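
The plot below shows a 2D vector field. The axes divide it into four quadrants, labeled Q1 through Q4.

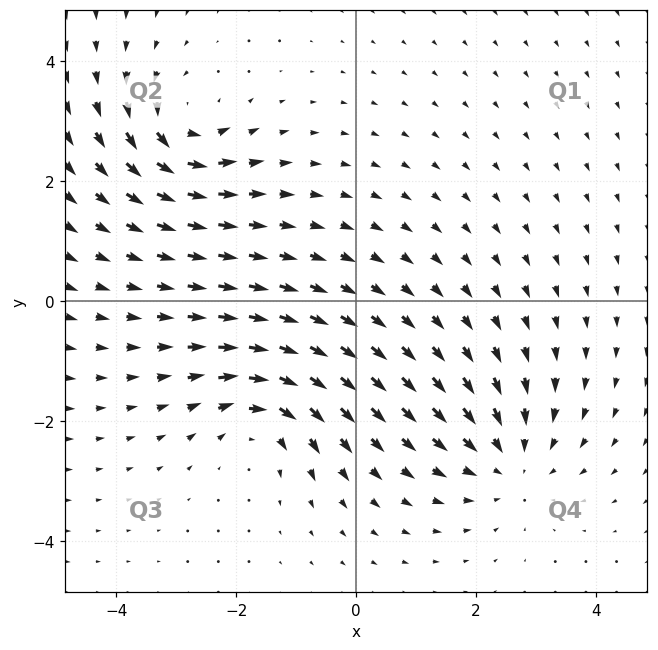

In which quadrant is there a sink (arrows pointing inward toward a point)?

Q4

The sink sits at approximately (2.5, -2.7), which lies in quadrant Q4. The divergence there is about -4, negative as expected for a sink.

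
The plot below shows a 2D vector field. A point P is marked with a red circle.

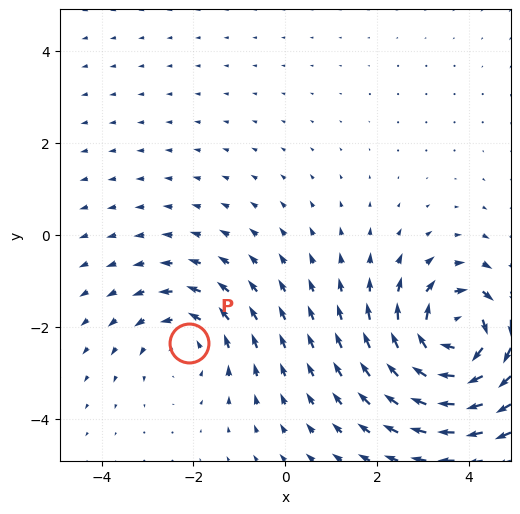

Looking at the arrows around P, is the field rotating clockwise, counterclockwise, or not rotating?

Near P at (-2.1, -2.4) the arrows circulate counterclockwise. The curl (z-component) there is about +2; positive curl means counterclockwise rotation.

counterclockwise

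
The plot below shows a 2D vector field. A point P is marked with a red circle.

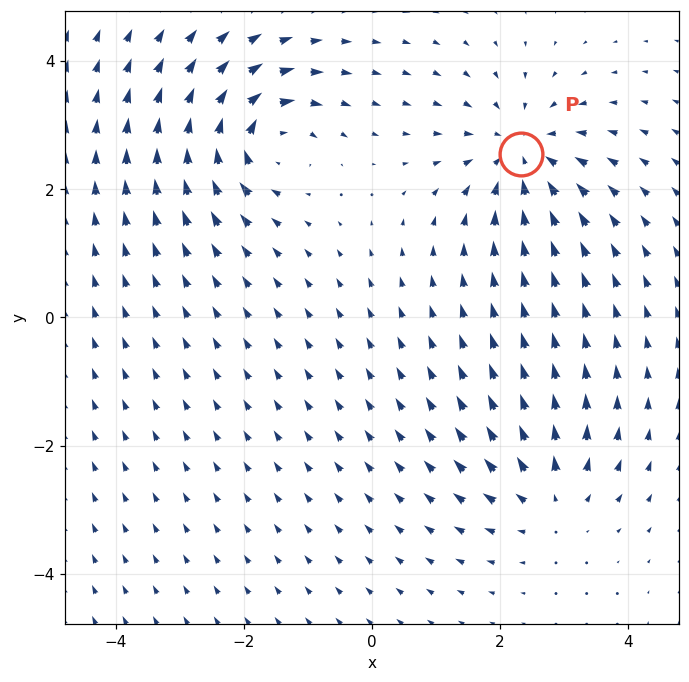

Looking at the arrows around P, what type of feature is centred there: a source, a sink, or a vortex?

sink

At P (2.3, 2.6) the arrows converge inward. Divergence about -5, curl ≈0 — negative divergence with near-zero curl is a sink.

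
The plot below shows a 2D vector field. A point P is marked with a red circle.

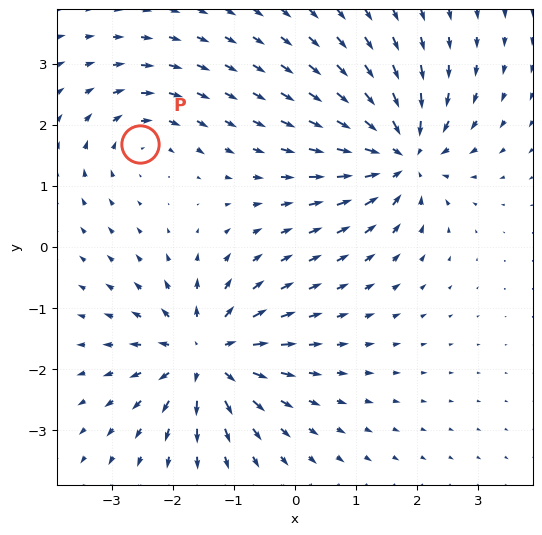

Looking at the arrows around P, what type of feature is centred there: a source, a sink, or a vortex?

vortex

At P (-2.5, 1.7) the arrows circulate clockwise. Divergence ≈0, curl about -3 — near-zero divergence with nonzero curl is a vortex.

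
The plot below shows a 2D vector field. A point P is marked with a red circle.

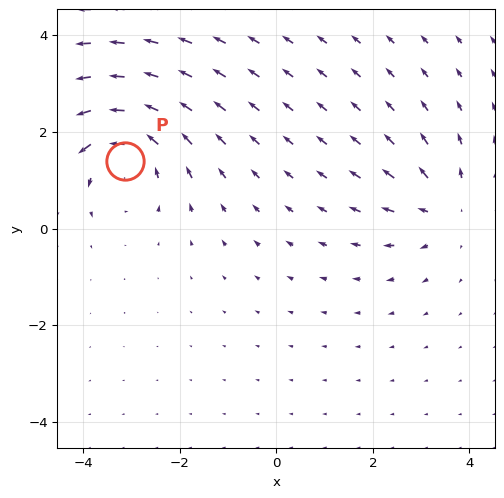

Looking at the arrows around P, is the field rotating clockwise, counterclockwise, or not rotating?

counterclockwise

Near P at (-3.1, 1.4) the arrows circulate counterclockwise. The curl (z-component) there is about +5; positive curl means counterclockwise rotation.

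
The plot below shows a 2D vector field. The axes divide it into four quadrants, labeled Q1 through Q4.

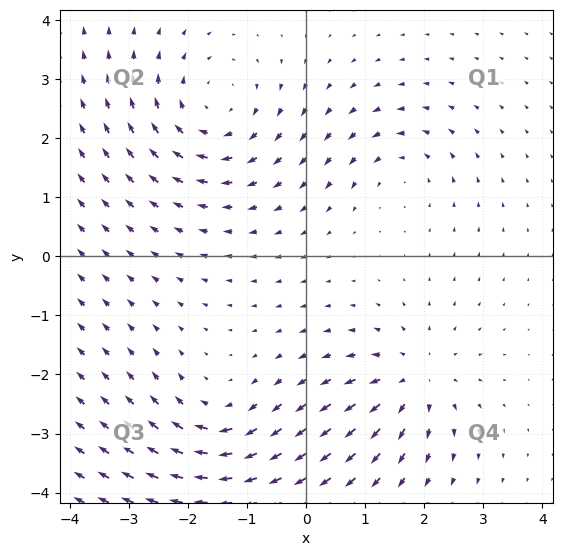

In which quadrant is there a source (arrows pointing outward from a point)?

The source sits at approximately (1.8, -2.1), which lies in quadrant Q4. The divergence there is about +5, positive as expected for a source.

Q4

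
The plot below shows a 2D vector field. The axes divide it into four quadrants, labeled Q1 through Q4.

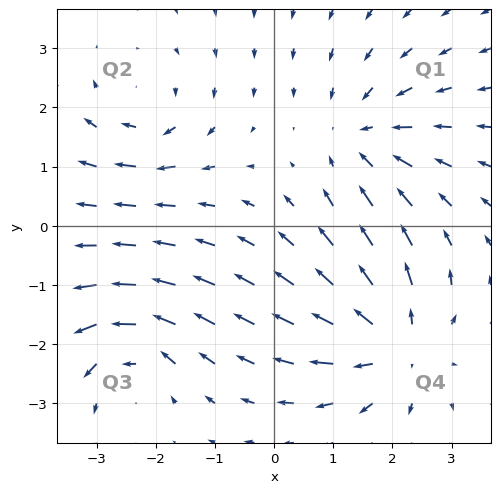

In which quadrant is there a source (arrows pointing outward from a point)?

The source sits at approximately (2.0, -2.0), which lies in quadrant Q4. The divergence there is about +5, positive as expected for a source.

Q4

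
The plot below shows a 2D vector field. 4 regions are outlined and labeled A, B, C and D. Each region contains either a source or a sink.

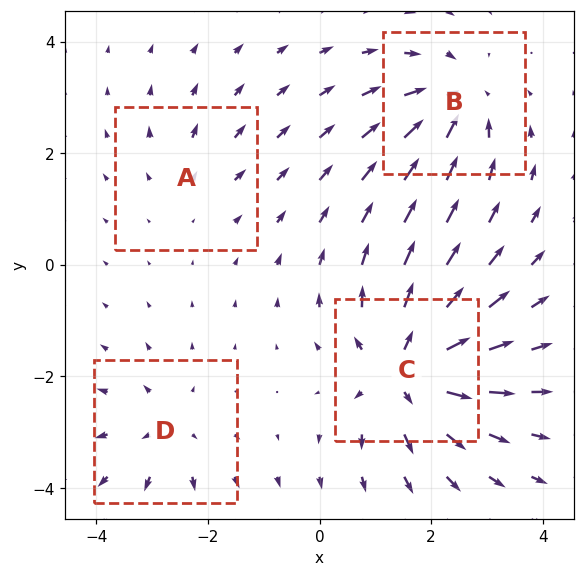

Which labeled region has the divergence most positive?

C

Divergence at each region's feature centre — A: about +2, B: about -5, C: about +7, D: about +4. Region C is most positive.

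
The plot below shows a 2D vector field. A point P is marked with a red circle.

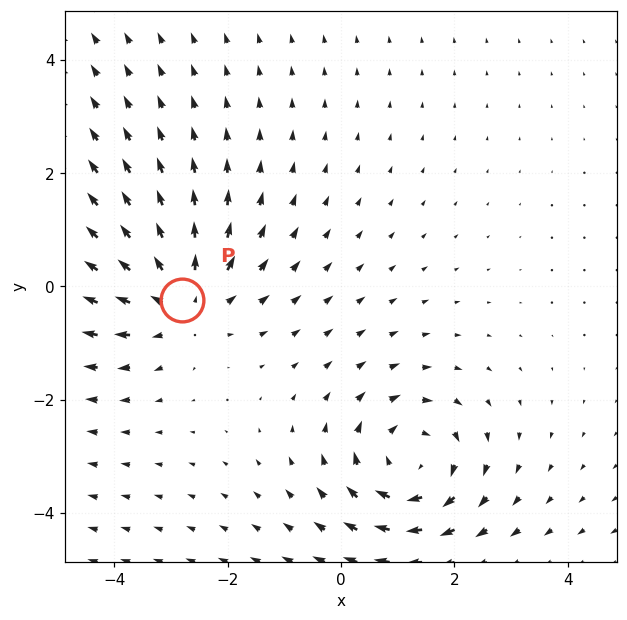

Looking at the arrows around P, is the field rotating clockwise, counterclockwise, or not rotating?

Near P at (-2.8, -0.2) the arrows show no circulation. The curl there is ≈0.

not rotating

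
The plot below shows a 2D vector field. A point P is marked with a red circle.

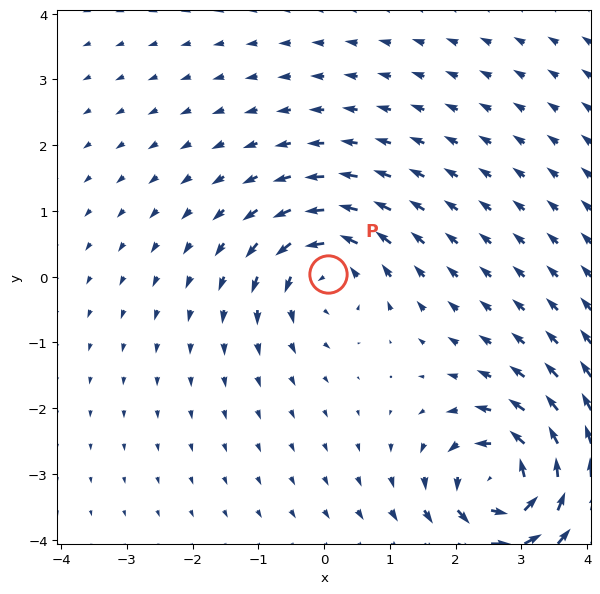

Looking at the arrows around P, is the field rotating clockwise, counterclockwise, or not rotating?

counterclockwise

Near P at (0.1, 0.0) the arrows circulate counterclockwise. The curl (z-component) there is about +5; positive curl means counterclockwise rotation.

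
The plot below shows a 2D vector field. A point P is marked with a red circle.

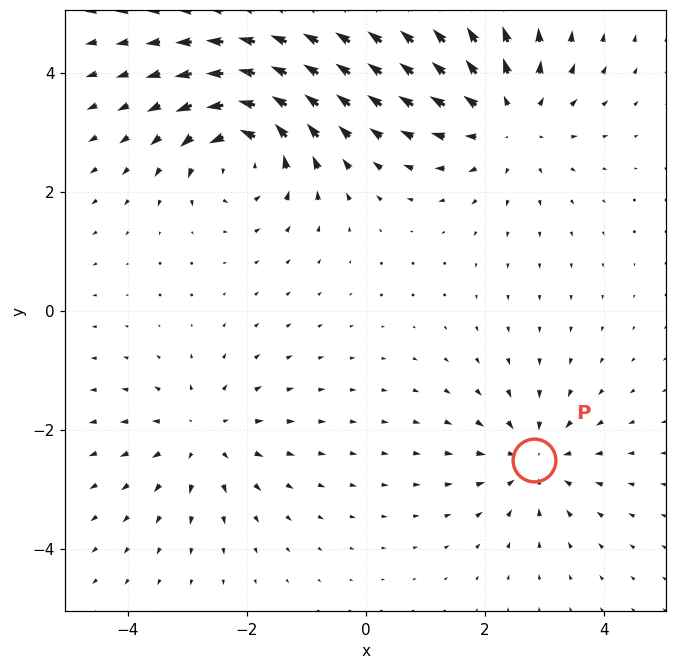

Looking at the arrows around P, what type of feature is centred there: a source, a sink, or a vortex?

At P (2.8, -2.5) the arrows converge inward. Divergence about -4, curl ≈0 — negative divergence with near-zero curl is a sink.

sink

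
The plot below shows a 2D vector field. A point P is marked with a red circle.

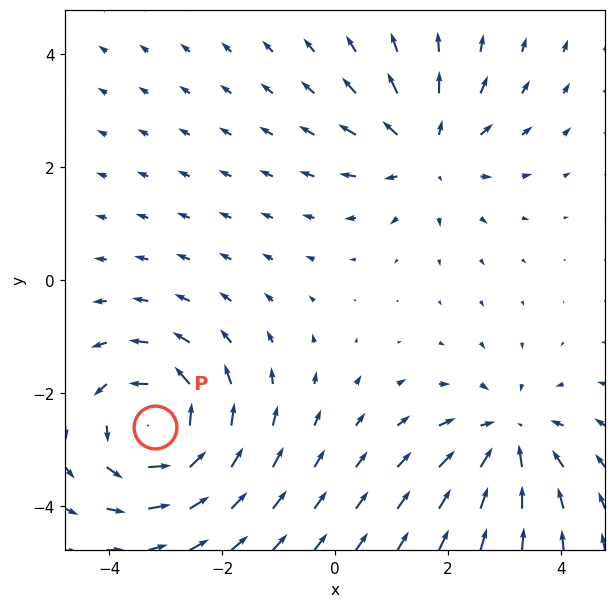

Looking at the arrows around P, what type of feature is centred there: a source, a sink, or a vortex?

vortex

At P (-3.2, -2.6) the arrows circulate counterclockwise. Divergence ≈0, curl about +4 — near-zero divergence with nonzero curl is a vortex.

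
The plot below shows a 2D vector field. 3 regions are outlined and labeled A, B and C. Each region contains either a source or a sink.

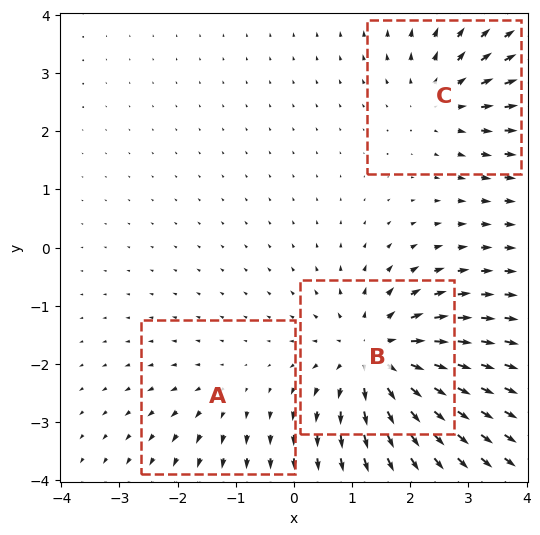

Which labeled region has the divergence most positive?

Divergence at each region's feature centre — A: about +2, B: about +6, C: about +3. Region B is most positive.

B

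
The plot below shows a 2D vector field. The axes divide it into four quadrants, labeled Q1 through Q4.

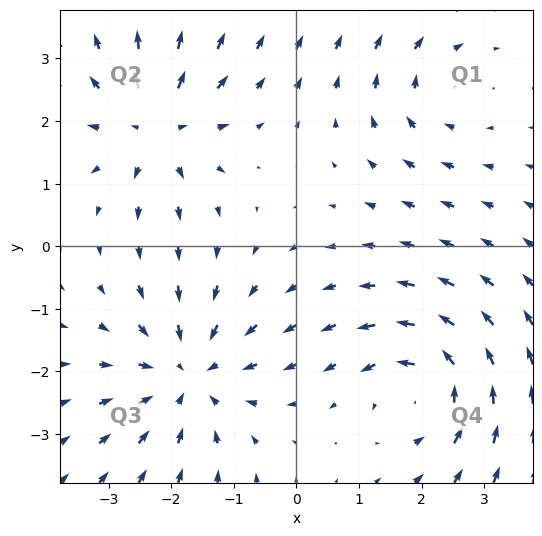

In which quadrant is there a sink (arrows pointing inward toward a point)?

Q3

The sink sits at approximately (-1.7, -2.1), which lies in quadrant Q3. The divergence there is about -4, negative as expected for a sink.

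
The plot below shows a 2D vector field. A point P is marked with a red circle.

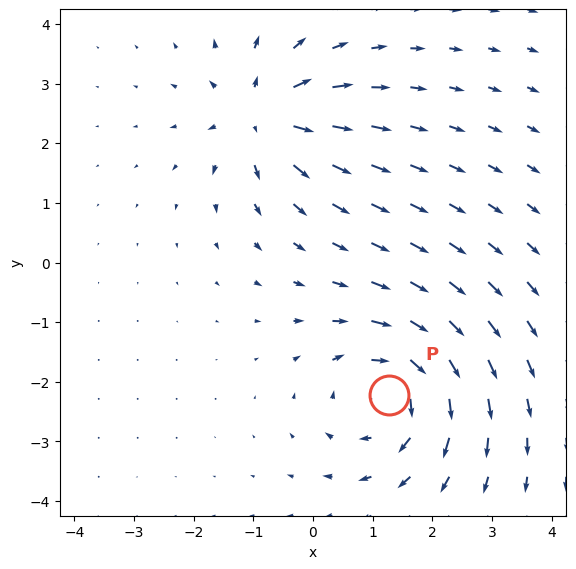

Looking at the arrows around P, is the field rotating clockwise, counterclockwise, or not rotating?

Near P at (1.3, -2.2) the arrows circulate clockwise. The curl (z-component) there is about -5; negative curl means clockwise rotation.

clockwise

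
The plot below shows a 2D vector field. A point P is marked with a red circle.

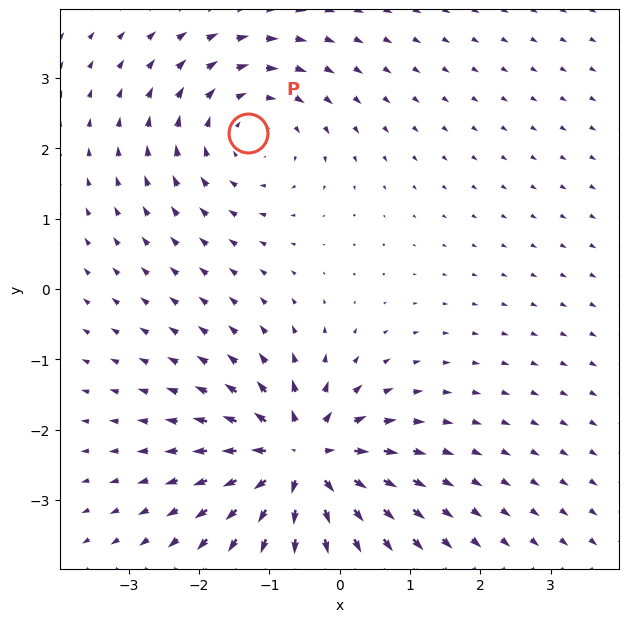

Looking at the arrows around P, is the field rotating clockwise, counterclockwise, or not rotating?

Near P at (-1.3, 2.2) the arrows circulate clockwise. The curl (z-component) there is about -2; negative curl means clockwise rotation.

clockwise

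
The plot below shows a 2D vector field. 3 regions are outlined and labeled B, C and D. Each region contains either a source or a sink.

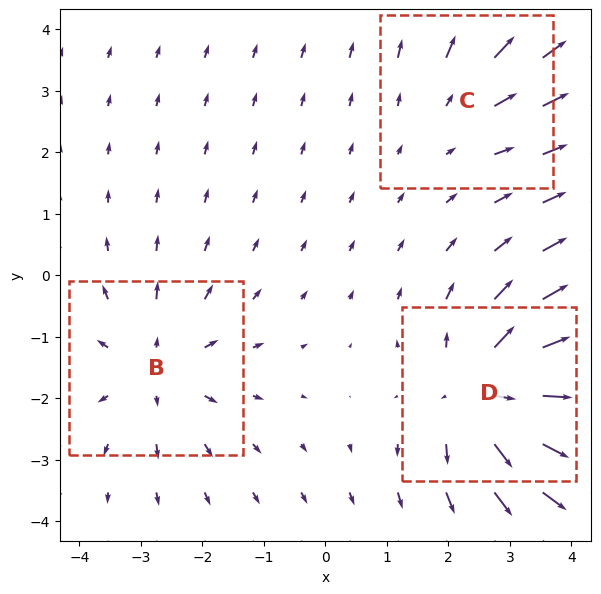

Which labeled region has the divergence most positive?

D

Divergence at each region's feature centre — B: about +3, C: about +2, D: about +5. Region D is most positive.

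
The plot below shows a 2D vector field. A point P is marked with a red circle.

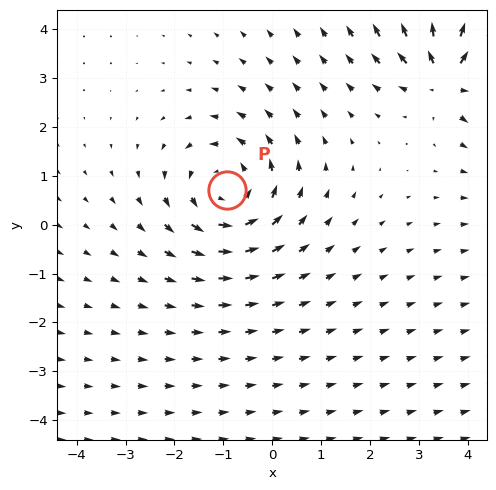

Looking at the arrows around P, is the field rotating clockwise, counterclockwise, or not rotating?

counterclockwise

Near P at (-0.9, 0.7) the arrows circulate counterclockwise. The curl (z-component) there is about +4; positive curl means counterclockwise rotation.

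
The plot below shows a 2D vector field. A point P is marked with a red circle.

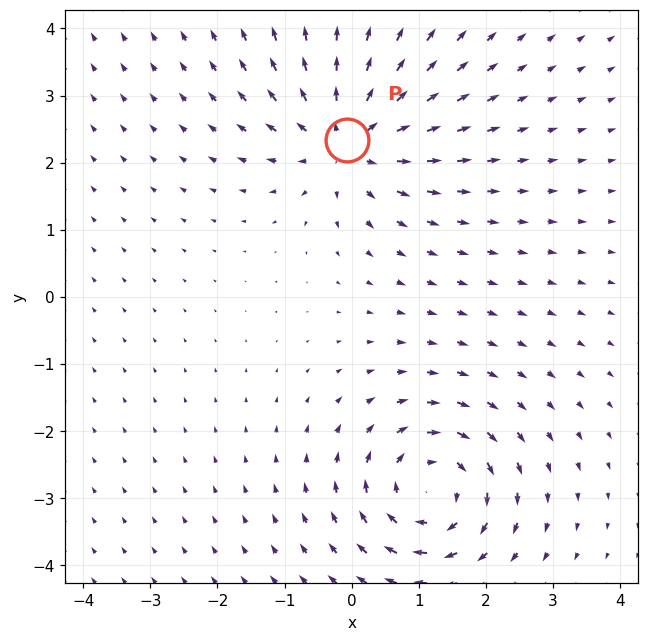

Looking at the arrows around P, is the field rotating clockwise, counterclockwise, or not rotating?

Near P at (-0.1, 2.3) the arrows show no circulation. The curl there is ≈0.

not rotating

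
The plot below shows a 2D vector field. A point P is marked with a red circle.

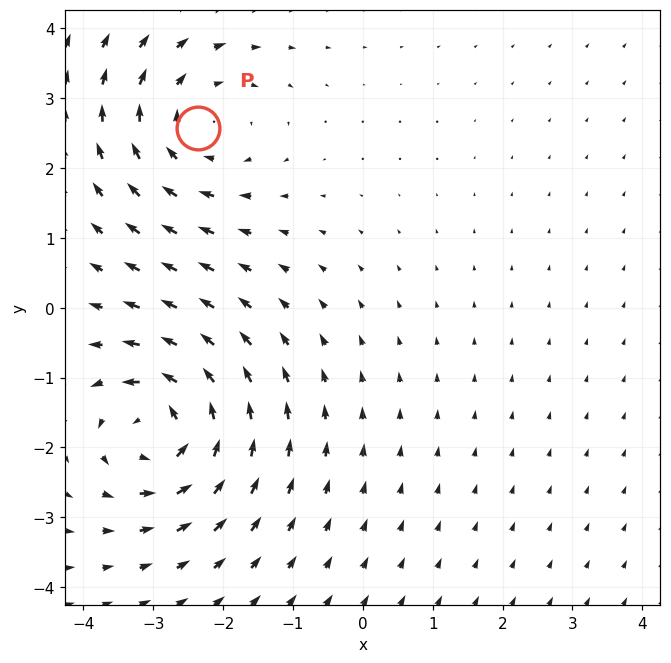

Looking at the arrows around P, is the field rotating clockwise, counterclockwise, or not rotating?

clockwise

Near P at (-2.4, 2.6) the arrows circulate clockwise. The curl (z-component) there is about -3; negative curl means clockwise rotation.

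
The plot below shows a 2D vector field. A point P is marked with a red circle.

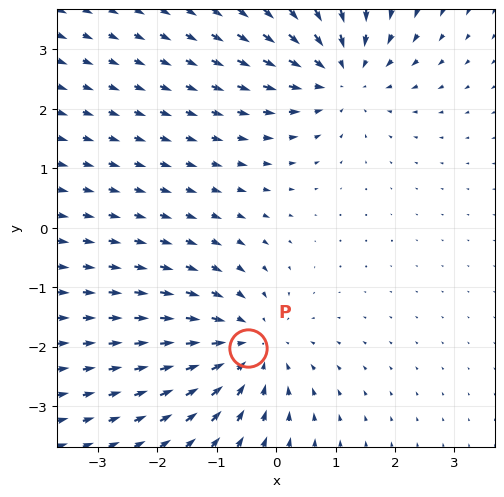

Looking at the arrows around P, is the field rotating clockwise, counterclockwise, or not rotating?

Near P at (-0.5, -2.0) the arrows show no circulation. The curl there is ≈0.

not rotating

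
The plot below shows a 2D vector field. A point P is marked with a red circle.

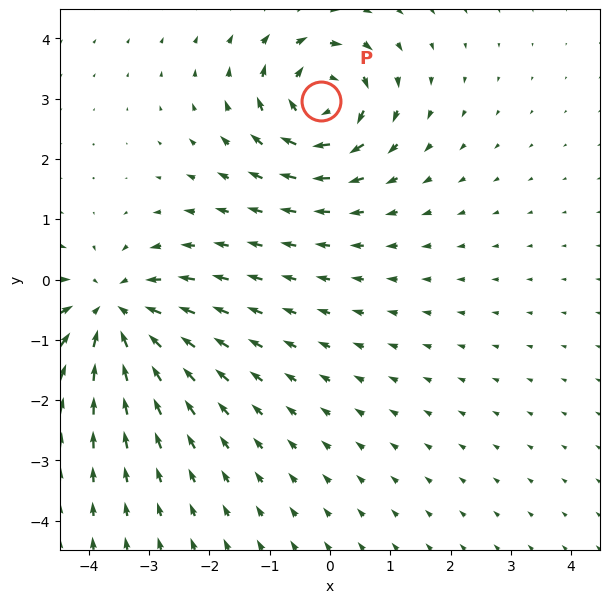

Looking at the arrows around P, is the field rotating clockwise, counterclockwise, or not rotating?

Near P at (-0.1, 3.0) the arrows circulate clockwise. The curl (z-component) there is about -6; negative curl means clockwise rotation.

clockwise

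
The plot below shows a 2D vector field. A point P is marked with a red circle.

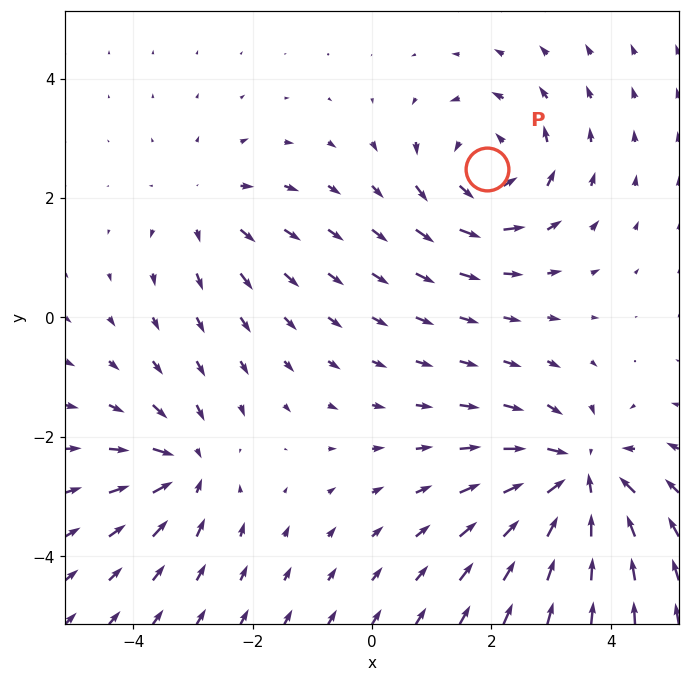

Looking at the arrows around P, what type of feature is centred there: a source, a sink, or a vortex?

vortex

At P (1.9, 2.5) the arrows circulate counterclockwise. Divergence ≈0, curl about +4 — near-zero divergence with nonzero curl is a vortex.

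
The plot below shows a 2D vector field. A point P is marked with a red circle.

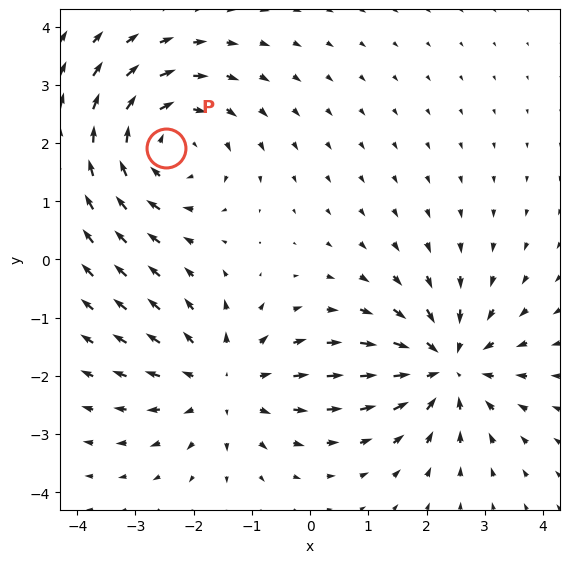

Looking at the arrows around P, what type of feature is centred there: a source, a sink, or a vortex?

At P (-2.5, 1.9) the arrows circulate clockwise. Divergence ≈0, curl about -4 — near-zero divergence with nonzero curl is a vortex.

vortex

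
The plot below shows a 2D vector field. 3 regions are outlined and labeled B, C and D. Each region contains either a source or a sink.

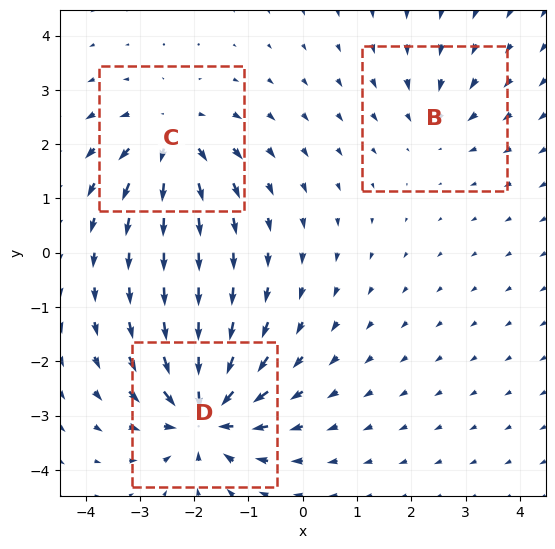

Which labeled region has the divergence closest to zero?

B

Divergence at each region's feature centre — B: about -2, C: about +4, D: about -6. Region B is closest to zero.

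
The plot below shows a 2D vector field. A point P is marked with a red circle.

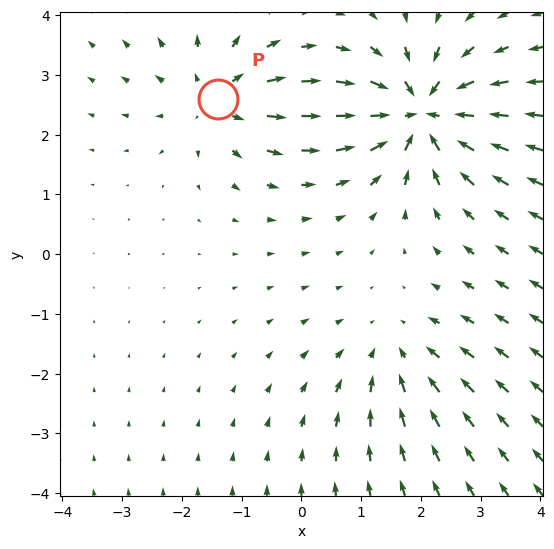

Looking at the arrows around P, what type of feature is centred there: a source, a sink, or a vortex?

At P (-1.4, 2.6) the arrows spread outward. Divergence about +4, curl ≈0 — positive divergence with near-zero curl is a source.

source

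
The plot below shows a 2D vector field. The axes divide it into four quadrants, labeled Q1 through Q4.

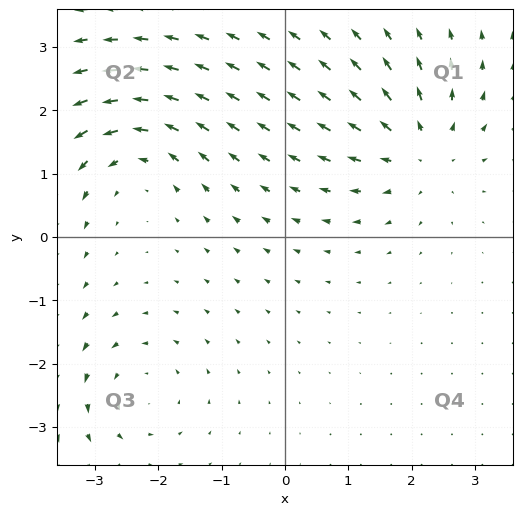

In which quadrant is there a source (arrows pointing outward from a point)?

The source sits at approximately (2.1, 1.4), which lies in quadrant Q1. The divergence there is about +5, positive as expected for a source.

Q1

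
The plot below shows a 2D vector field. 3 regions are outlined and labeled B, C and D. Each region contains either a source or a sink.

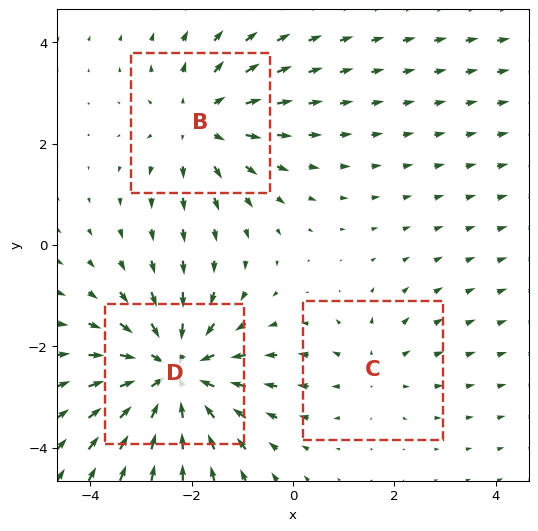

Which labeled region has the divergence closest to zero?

Divergence at each region's feature centre — B: about +3, C: about +2, D: about -4. Region C is closest to zero.

C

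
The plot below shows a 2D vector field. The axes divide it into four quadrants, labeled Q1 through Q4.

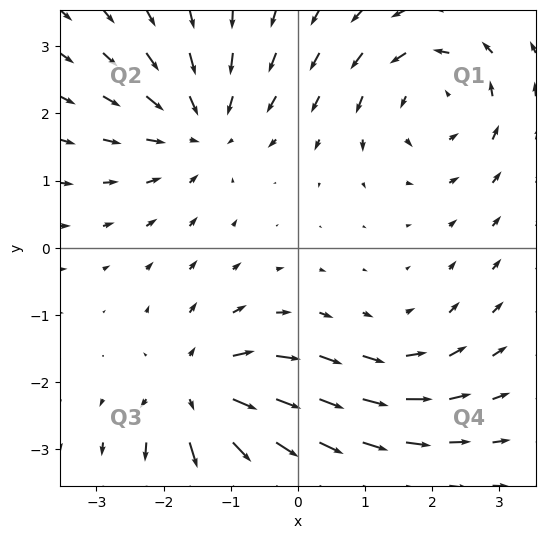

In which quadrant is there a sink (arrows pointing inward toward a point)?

The sink sits at approximately (-1.4, 1.8), which lies in quadrant Q2. The divergence there is about -3, negative as expected for a sink.

Q2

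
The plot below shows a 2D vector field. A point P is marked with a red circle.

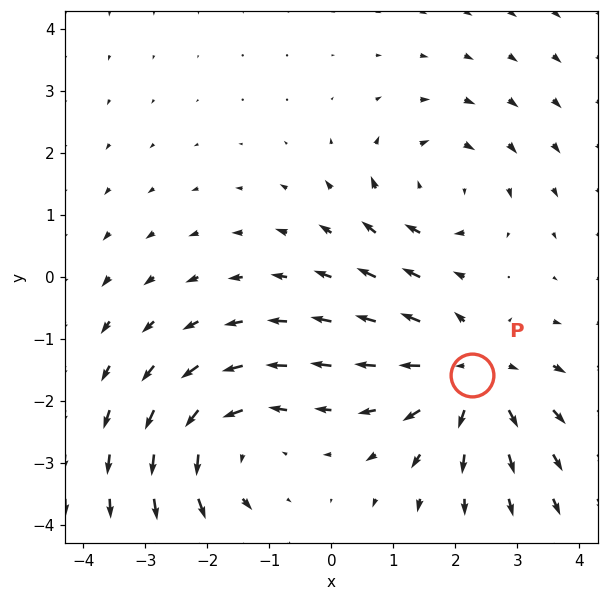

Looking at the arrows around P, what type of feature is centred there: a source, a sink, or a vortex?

At P (2.3, -1.6) the arrows spread outward. Divergence about +4, curl ≈0 — positive divergence with near-zero curl is a source.

source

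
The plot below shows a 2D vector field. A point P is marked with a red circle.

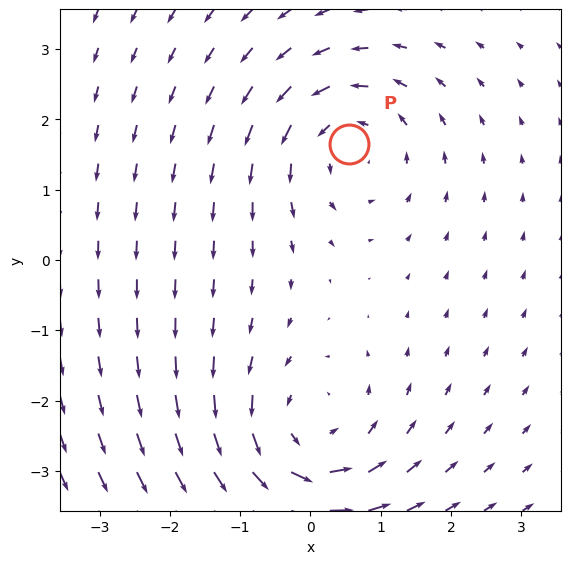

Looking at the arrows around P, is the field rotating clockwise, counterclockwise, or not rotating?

counterclockwise

Near P at (0.5, 1.7) the arrows circulate counterclockwise. The curl (z-component) there is about +4; positive curl means counterclockwise rotation.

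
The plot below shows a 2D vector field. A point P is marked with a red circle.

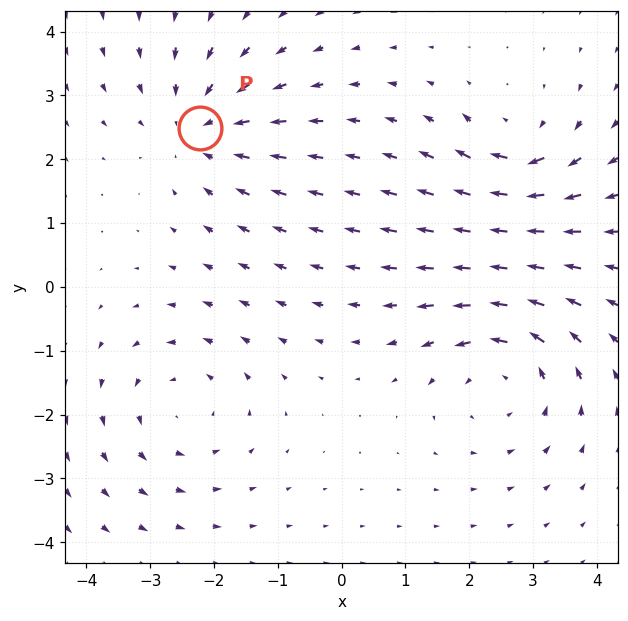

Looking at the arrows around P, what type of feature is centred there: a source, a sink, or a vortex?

At P (-2.2, 2.5) the arrows converge inward. Divergence about -3, curl ≈0 — negative divergence with near-zero curl is a sink.

sink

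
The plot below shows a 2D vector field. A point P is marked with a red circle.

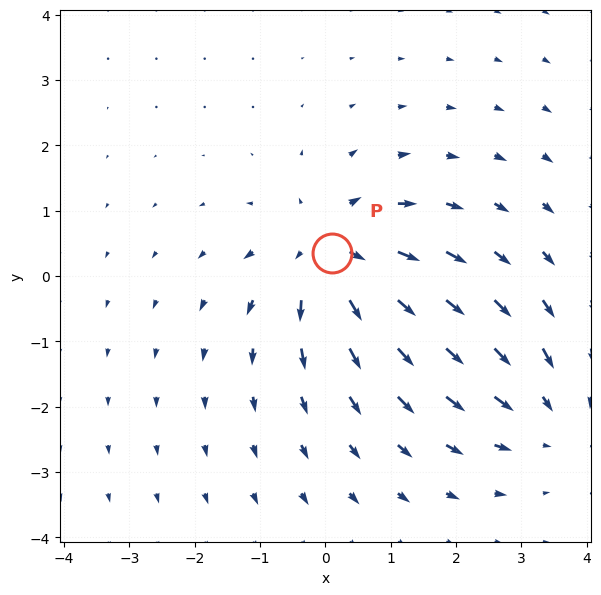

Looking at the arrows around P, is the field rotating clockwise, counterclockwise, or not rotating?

not rotating

Near P at (0.1, 0.3) the arrows show no circulation. The curl there is ≈0.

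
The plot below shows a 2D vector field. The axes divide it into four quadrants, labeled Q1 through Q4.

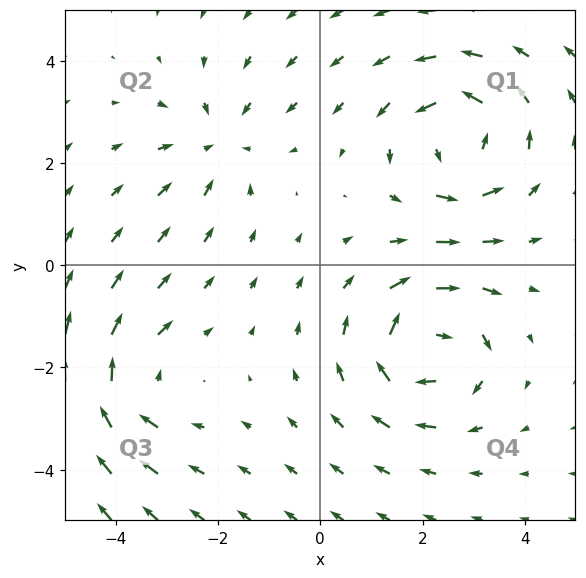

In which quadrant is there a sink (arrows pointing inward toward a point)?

Q2

The sink sits at approximately (-2.0, 2.4), which lies in quadrant Q2. The divergence there is about -3, negative as expected for a sink.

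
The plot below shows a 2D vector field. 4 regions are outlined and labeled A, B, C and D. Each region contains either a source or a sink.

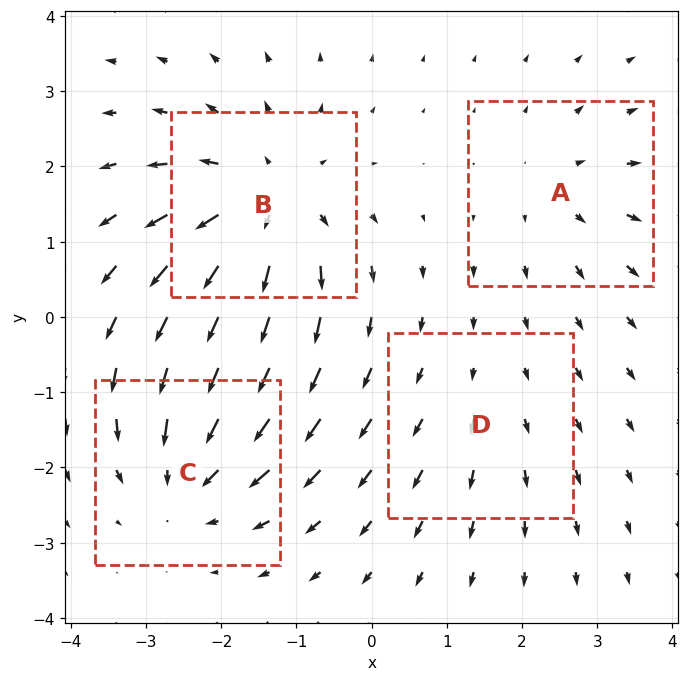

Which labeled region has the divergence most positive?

B

Divergence at each region's feature centre — A: about +3, B: about +6, C: about -5, D: about +2. Region B is most positive.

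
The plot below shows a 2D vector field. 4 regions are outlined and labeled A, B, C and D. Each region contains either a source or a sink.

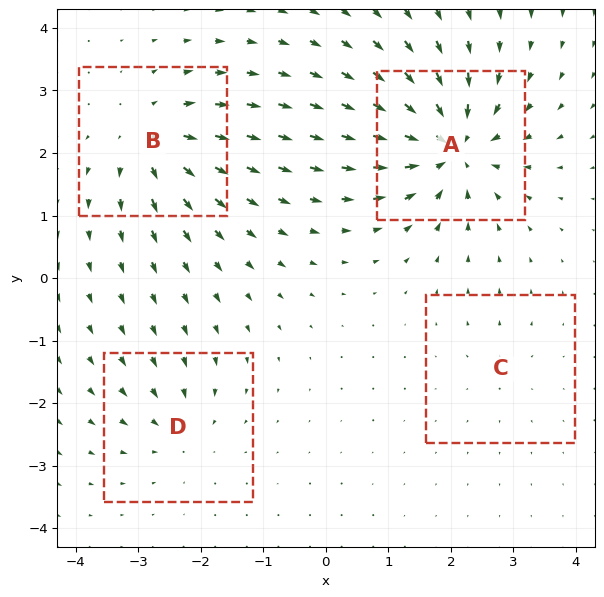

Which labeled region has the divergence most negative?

Divergence at each region's feature centre — A: about -9, B: about +6, C: about +2, D: about -4. Region A is most negative.

A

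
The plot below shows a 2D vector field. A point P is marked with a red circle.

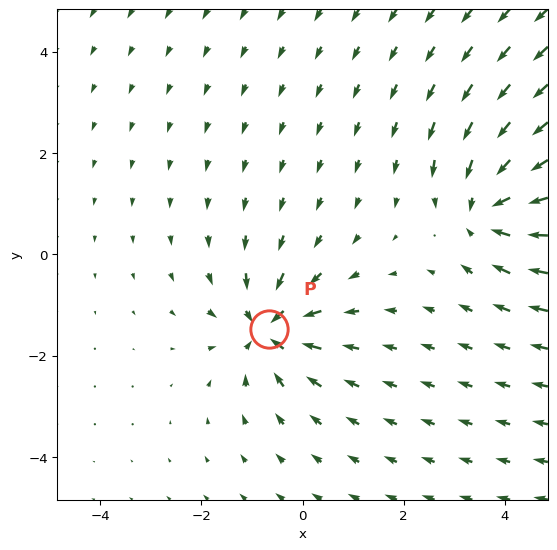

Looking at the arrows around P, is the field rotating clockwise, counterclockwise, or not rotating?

Near P at (-0.7, -1.5) the arrows show no circulation. The curl there is ≈0.

not rotating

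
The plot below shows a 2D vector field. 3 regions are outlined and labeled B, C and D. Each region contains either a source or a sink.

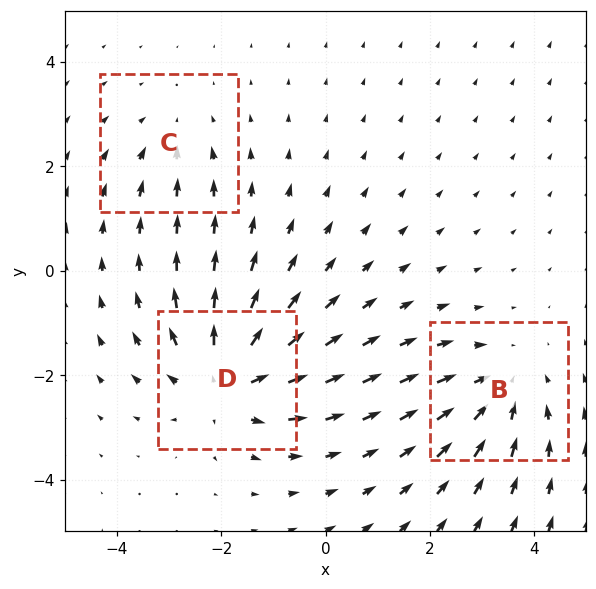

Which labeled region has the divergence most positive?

D

Divergence at each region's feature centre — B: about -3, C: about -2, D: about +4. Region D is most positive.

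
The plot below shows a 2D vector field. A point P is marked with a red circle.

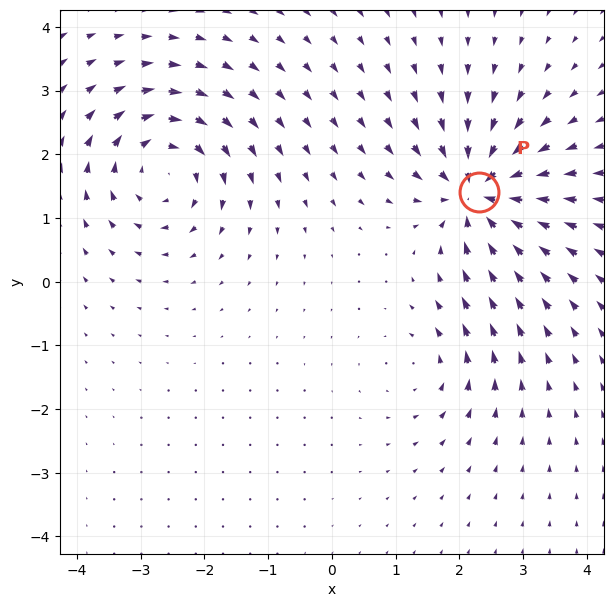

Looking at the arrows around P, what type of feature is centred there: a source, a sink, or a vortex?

At P (2.3, 1.4) the arrows converge inward. Divergence about -7, curl ≈0 — negative divergence with near-zero curl is a sink.

sink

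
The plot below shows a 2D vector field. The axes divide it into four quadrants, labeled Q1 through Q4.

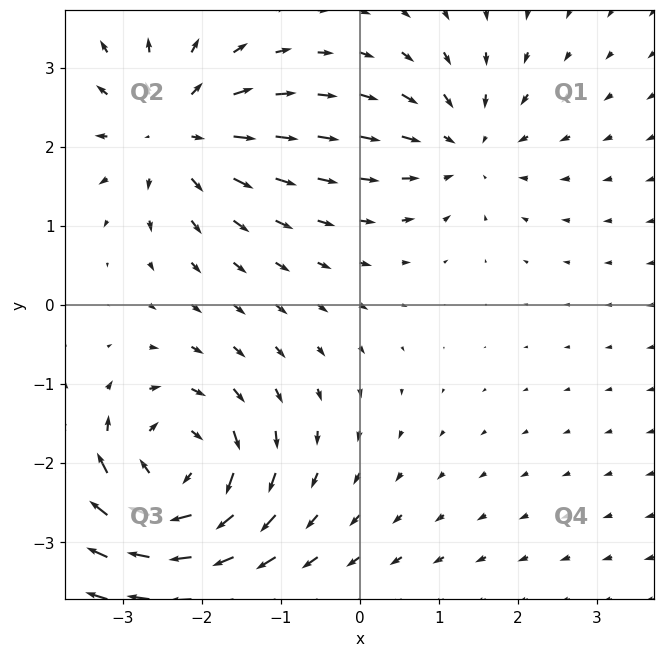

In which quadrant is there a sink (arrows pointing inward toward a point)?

The sink sits at approximately (1.3, 2.0), which lies in quadrant Q1. The divergence there is about -3, negative as expected for a sink.

Q1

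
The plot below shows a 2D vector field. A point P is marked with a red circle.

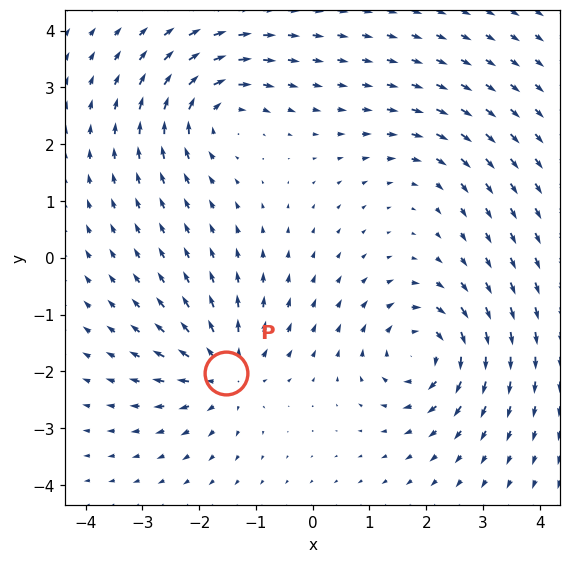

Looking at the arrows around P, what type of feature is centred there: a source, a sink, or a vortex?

source

At P (-1.5, -2.0) the arrows spread outward. Divergence about +5, curl ≈0 — positive divergence with near-zero curl is a source.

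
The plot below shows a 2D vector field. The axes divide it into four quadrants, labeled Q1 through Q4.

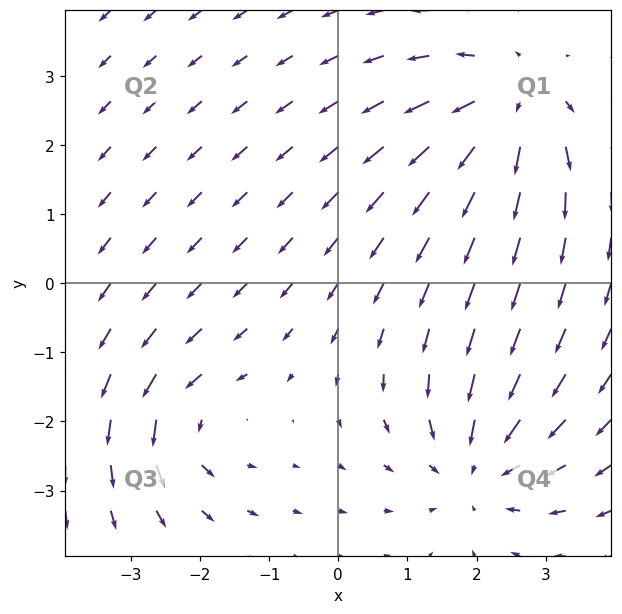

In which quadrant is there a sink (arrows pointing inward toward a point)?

Q4

The sink sits at approximately (2.0, -2.6), which lies in quadrant Q4. The divergence there is about -4, negative as expected for a sink.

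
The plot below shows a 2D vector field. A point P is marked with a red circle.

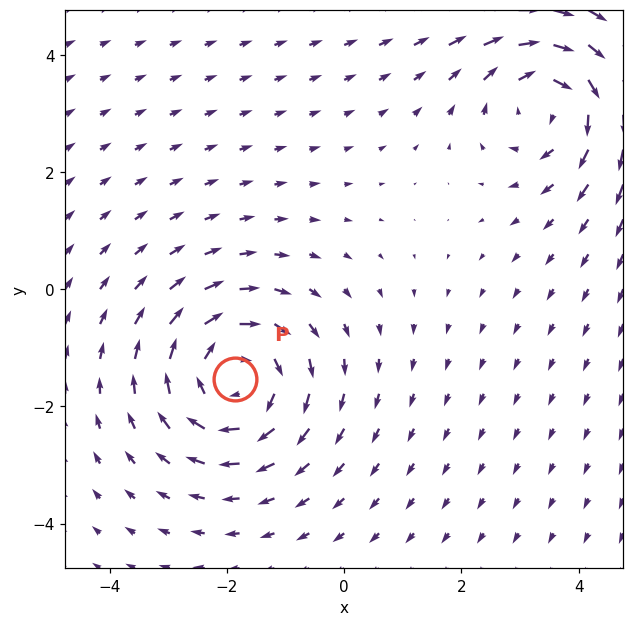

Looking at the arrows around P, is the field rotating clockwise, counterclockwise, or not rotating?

Near P at (-1.9, -1.5) the arrows circulate clockwise. The curl (z-component) there is about -4; negative curl means clockwise rotation.

clockwise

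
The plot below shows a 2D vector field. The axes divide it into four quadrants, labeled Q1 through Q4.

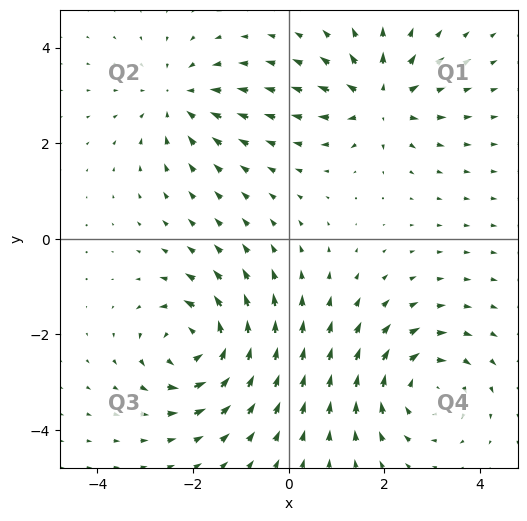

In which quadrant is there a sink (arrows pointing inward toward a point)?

The sink sits at approximately (-2.3, 2.9), which lies in quadrant Q2. The divergence there is about -3, negative as expected for a sink.

Q2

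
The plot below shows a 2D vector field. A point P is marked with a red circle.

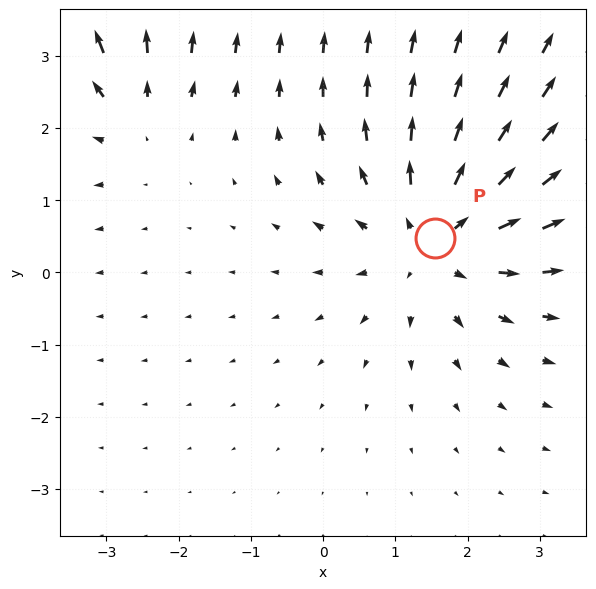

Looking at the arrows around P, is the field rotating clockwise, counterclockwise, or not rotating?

Near P at (1.6, 0.5) the arrows show no circulation. The curl there is ≈0.

not rotating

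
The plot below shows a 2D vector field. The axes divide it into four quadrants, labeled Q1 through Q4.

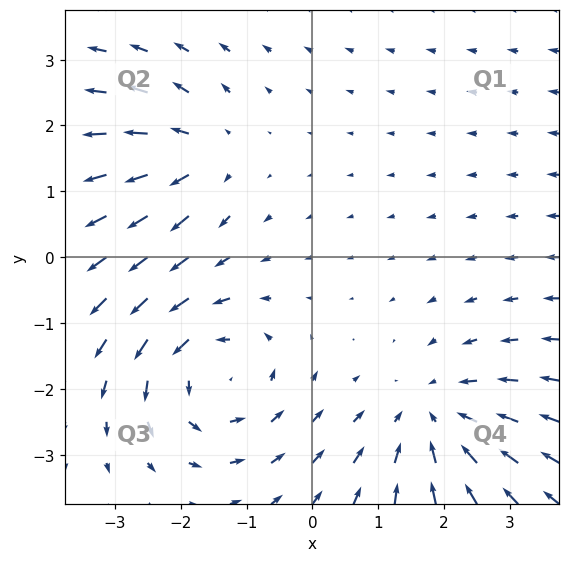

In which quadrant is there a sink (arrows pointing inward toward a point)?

Q4

The sink sits at approximately (1.8, -2.4), which lies in quadrant Q4. The divergence there is about -3, negative as expected for a sink.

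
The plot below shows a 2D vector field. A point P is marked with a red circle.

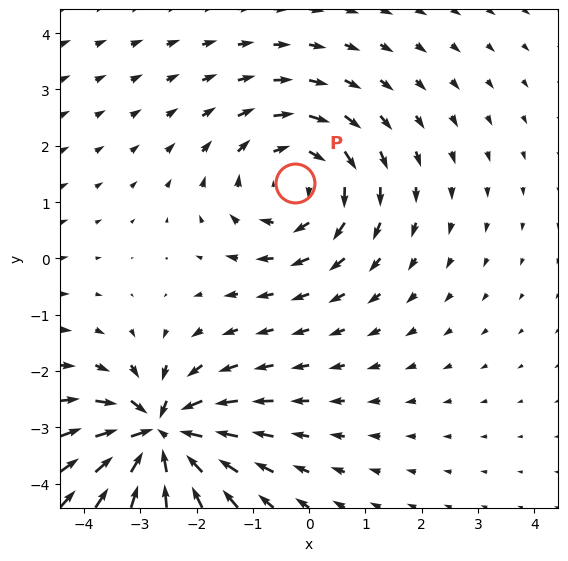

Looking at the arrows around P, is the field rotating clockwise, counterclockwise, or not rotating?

clockwise

Near P at (-0.3, 1.3) the arrows circulate clockwise. The curl (z-component) there is about -3; negative curl means clockwise rotation.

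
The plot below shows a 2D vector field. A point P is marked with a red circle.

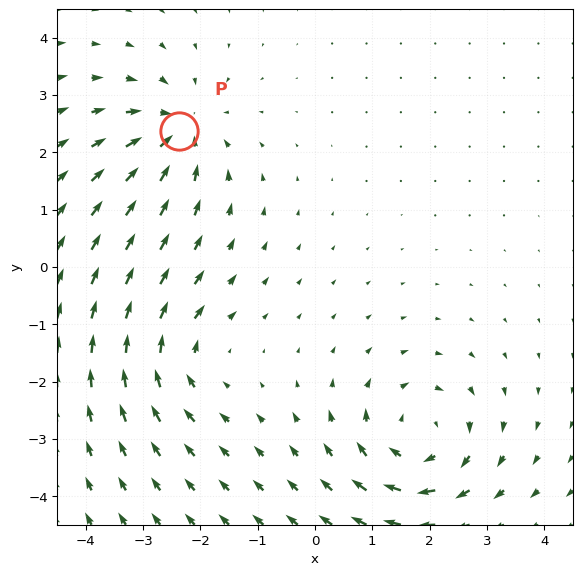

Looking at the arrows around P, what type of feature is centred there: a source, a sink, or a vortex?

sink

At P (-2.4, 2.4) the arrows converge inward. Divergence about -4, curl ≈0 — negative divergence with near-zero curl is a sink.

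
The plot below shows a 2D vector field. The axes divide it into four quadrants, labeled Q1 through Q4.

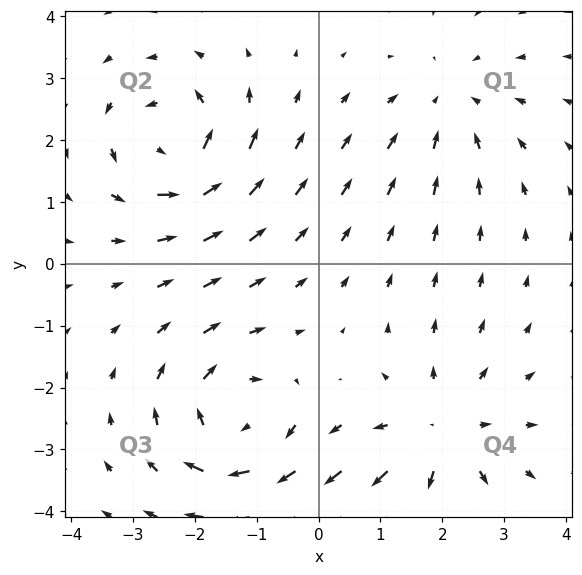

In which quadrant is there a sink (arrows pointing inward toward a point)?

Q1

The sink sits at approximately (2.1, 2.6), which lies in quadrant Q1. The divergence there is about -3, negative as expected for a sink.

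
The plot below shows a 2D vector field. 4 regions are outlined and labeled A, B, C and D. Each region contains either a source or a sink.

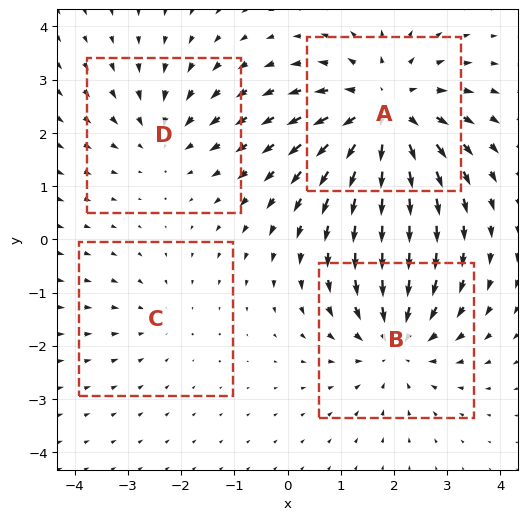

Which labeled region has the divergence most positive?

Divergence at each region's feature centre — A: about +6, B: about -5, C: about -2, D: about -3. Region A is most positive.

A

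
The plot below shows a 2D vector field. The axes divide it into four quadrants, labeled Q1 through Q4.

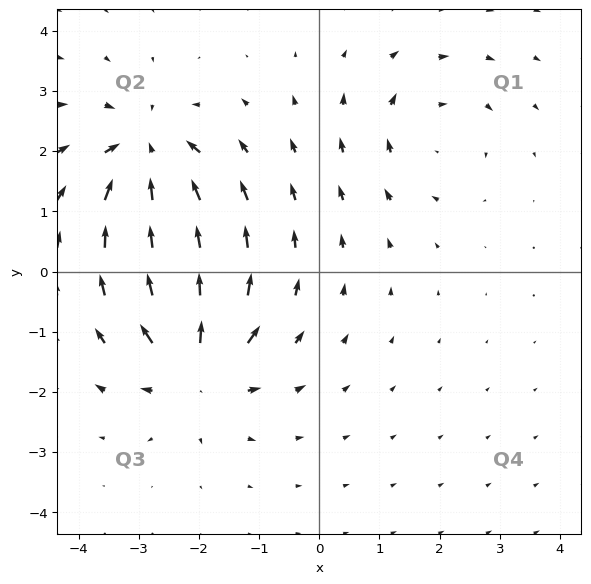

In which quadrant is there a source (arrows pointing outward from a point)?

The source sits at approximately (-2.1, -1.6), which lies in quadrant Q3. The divergence there is about +6, positive as expected for a source.

Q3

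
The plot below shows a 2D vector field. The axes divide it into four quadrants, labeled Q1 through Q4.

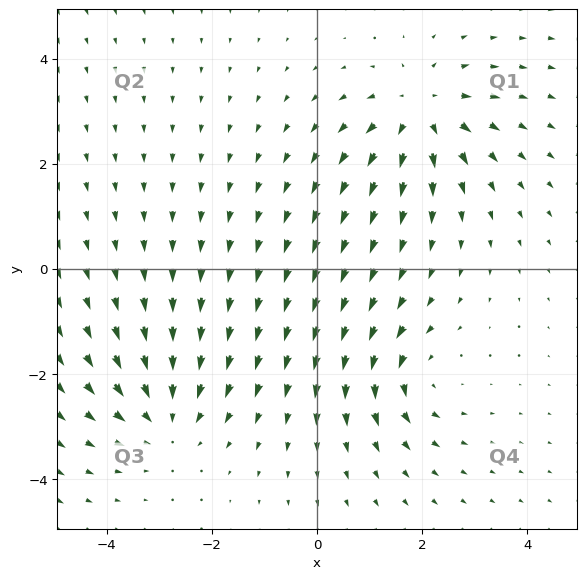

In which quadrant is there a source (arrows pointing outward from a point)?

Q1

The source sits at approximately (2.0, 3.0), which lies in quadrant Q1. The divergence there is about +4, positive as expected for a source.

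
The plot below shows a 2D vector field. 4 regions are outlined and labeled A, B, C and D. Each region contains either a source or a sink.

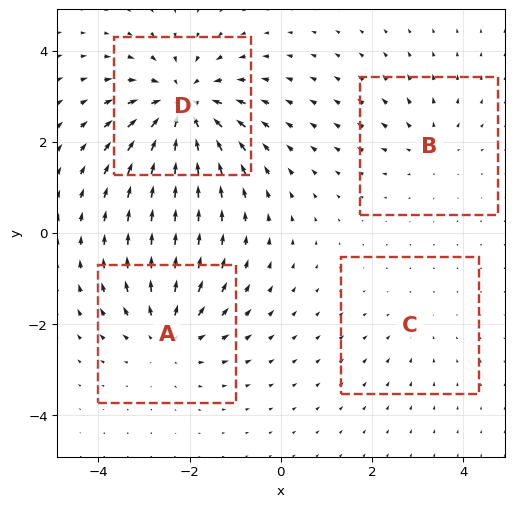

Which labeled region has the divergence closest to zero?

C

Divergence at each region's feature centre — A: about +4, B: about +3, C: about -2, D: about -7. Region C is closest to zero.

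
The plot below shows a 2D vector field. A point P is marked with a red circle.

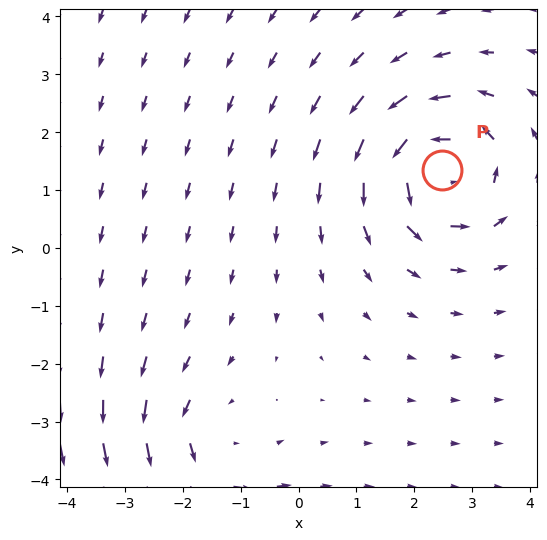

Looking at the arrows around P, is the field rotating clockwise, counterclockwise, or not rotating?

Near P at (2.5, 1.3) the arrows circulate counterclockwise. The curl (z-component) there is about +4; positive curl means counterclockwise rotation.

counterclockwise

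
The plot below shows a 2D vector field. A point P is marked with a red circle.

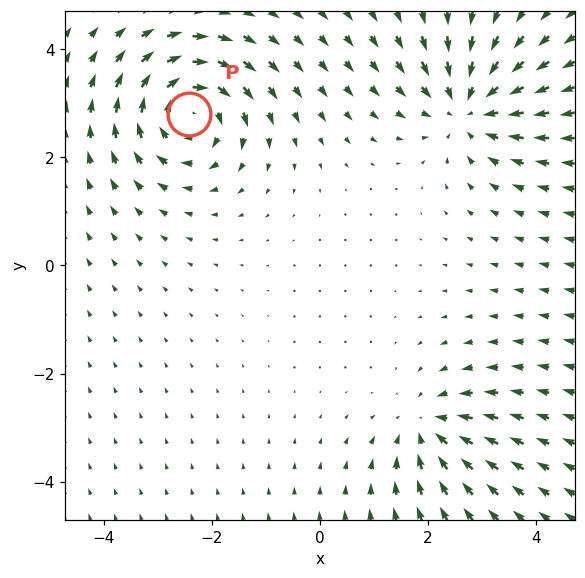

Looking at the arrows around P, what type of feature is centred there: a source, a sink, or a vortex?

At P (-2.4, 2.8) the arrows circulate clockwise. Divergence ≈0, curl about -5 — near-zero divergence with nonzero curl is a vortex.

vortex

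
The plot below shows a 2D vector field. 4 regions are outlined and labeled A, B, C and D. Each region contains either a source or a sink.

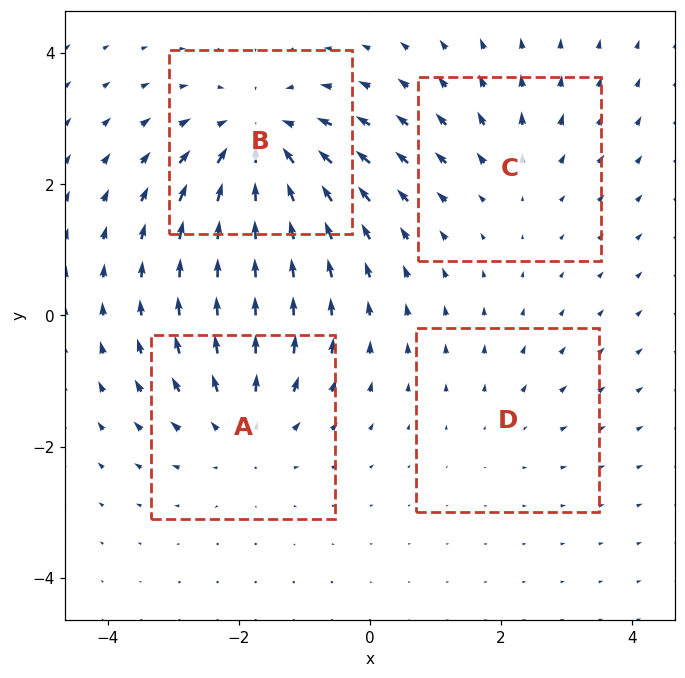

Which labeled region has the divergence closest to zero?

Divergence at each region's feature centre — A: about +4, B: about -6, C: about +3, D: about +2. Region D is closest to zero.

D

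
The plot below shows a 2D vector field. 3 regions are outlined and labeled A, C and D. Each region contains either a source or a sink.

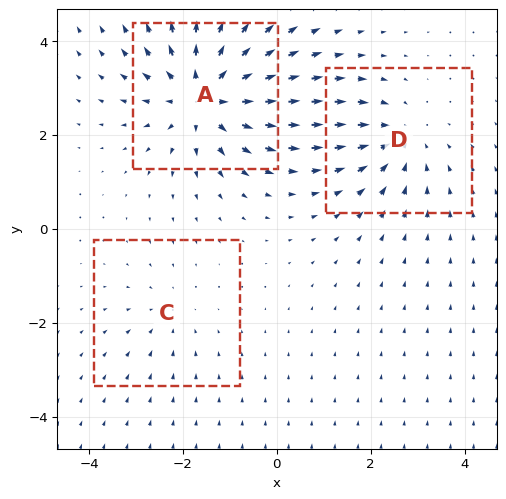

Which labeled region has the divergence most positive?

A

Divergence at each region's feature centre — A: about +5, C: about -2, D: about -3. Region A is most positive.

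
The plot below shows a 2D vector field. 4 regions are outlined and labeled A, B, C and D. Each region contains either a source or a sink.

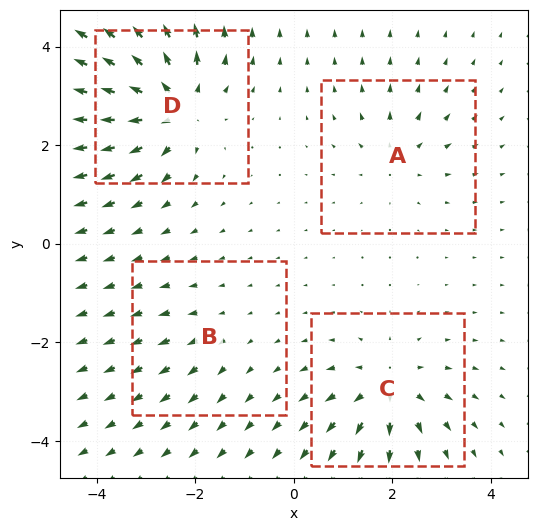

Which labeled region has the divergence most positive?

Divergence at each region's feature centre — A: about +4, B: about +2, C: about +6, D: about +8. Region D is most positive.

D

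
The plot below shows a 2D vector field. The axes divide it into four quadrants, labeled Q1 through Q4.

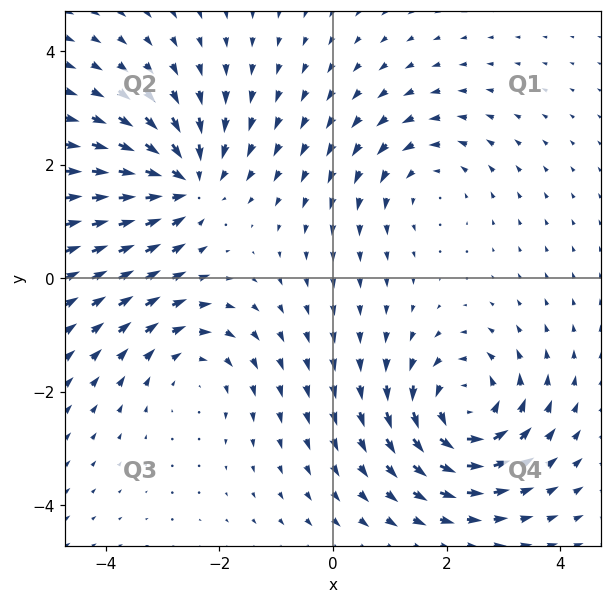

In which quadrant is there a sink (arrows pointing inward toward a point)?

Q2

The sink sits at approximately (-2.6, 1.7), which lies in quadrant Q2. The divergence there is about -5, negative as expected for a sink.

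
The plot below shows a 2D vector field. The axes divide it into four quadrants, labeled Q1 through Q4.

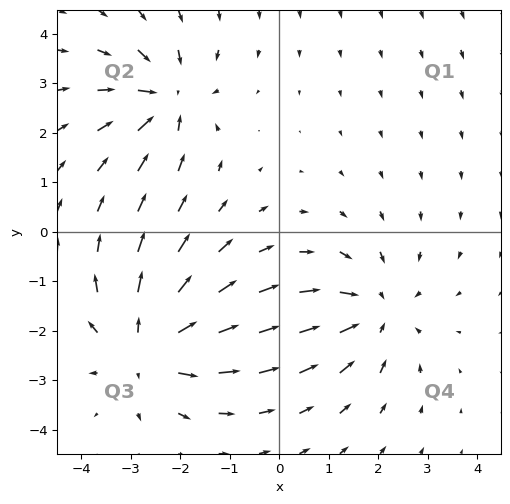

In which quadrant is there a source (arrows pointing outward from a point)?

The source sits at approximately (-2.7, -2.3), which lies in quadrant Q3. The divergence there is about +5, positive as expected for a source.

Q3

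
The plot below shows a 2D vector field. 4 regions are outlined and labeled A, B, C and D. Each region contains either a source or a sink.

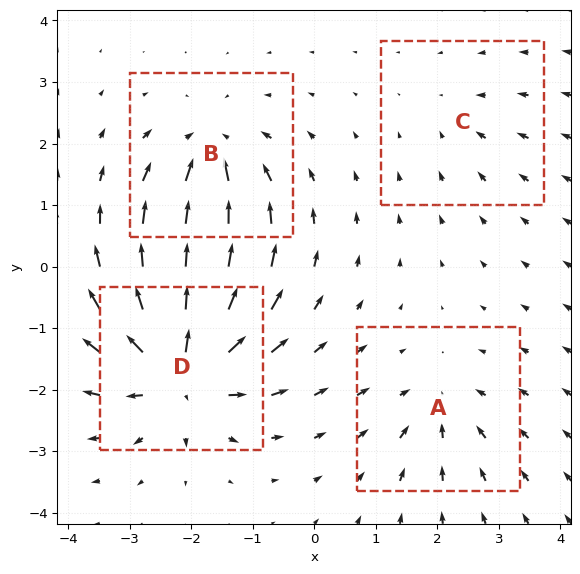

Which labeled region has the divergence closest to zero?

C

Divergence at each region's feature centre — A: about -4, B: about -6, C: about -2, D: about +9. Region C is closest to zero.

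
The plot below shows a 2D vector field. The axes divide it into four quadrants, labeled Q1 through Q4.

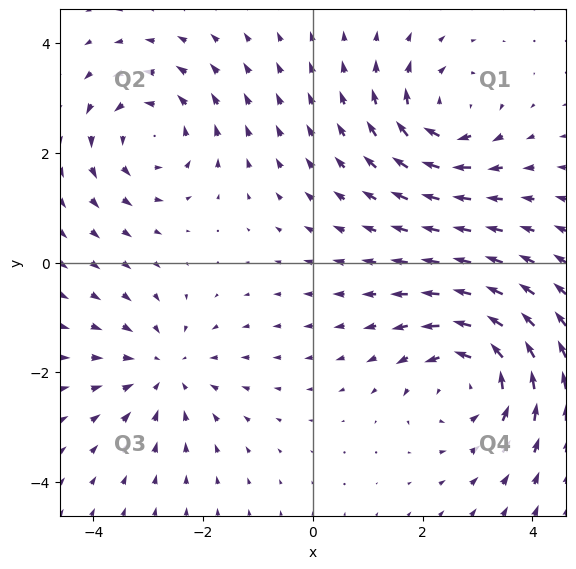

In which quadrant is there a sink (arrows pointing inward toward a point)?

Q3

The sink sits at approximately (-2.7, -2.0), which lies in quadrant Q3. The divergence there is about -3, negative as expected for a sink.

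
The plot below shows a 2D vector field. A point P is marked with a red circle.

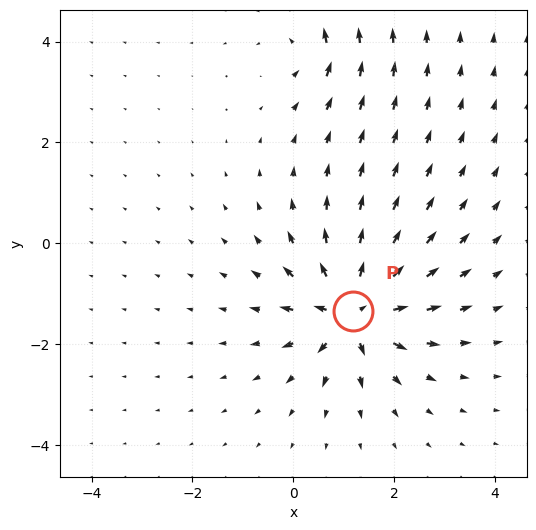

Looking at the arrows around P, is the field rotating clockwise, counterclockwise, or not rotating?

Near P at (1.2, -1.4) the arrows show no circulation. The curl there is ≈0.

not rotating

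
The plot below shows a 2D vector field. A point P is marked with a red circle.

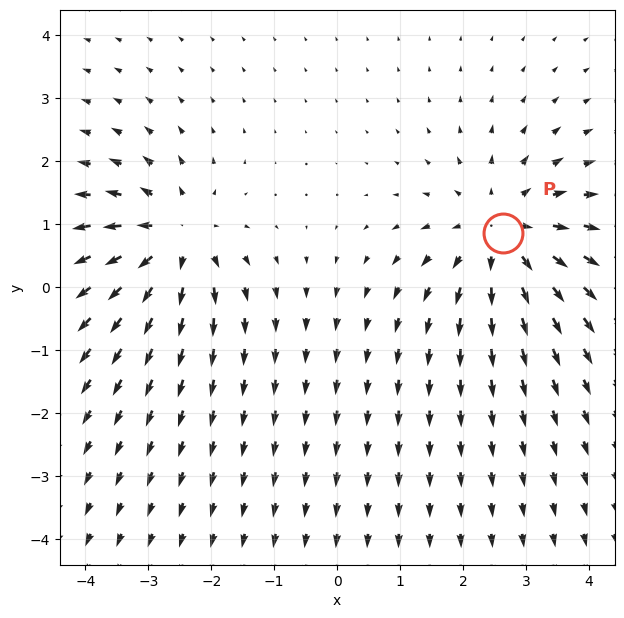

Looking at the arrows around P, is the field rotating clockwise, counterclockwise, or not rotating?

Near P at (2.6, 0.9) the arrows show no circulation. The curl there is ≈0.

not rotating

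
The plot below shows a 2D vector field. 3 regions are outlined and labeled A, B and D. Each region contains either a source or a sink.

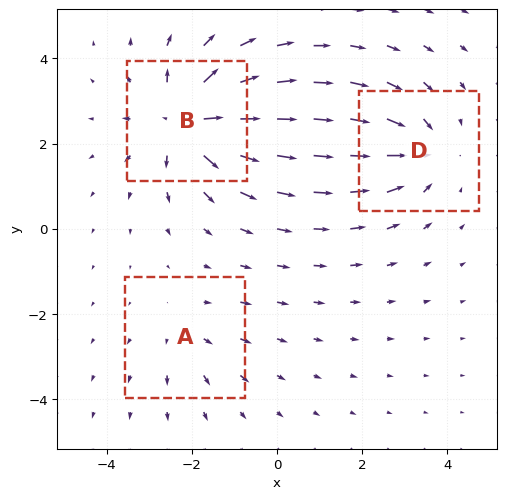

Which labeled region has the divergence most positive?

B

Divergence at each region's feature centre — A: about +2, B: about +5, D: about -3. Region B is most positive.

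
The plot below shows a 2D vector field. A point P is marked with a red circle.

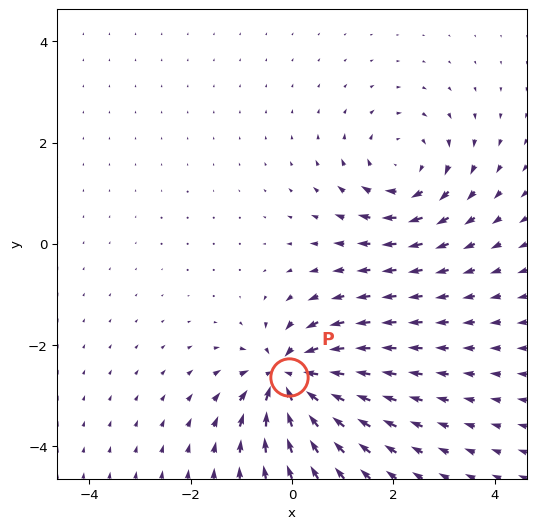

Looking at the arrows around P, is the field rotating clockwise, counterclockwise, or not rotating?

not rotating

Near P at (-0.1, -2.6) the arrows show no circulation. The curl there is ≈0.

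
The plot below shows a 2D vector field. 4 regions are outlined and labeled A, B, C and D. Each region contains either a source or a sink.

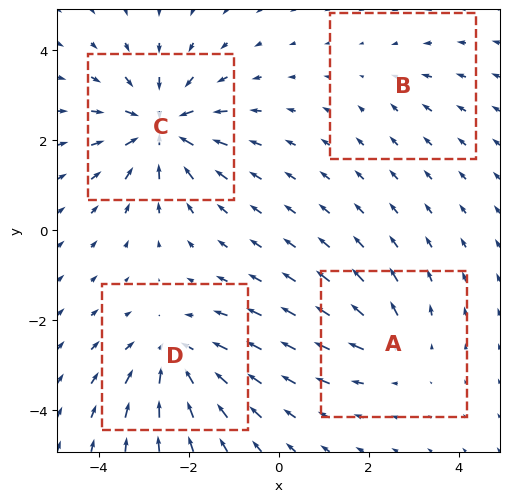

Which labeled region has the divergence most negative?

Divergence at each region's feature centre — A: about +4, B: about -2, C: about -7, D: about -5. Region C is most negative.

C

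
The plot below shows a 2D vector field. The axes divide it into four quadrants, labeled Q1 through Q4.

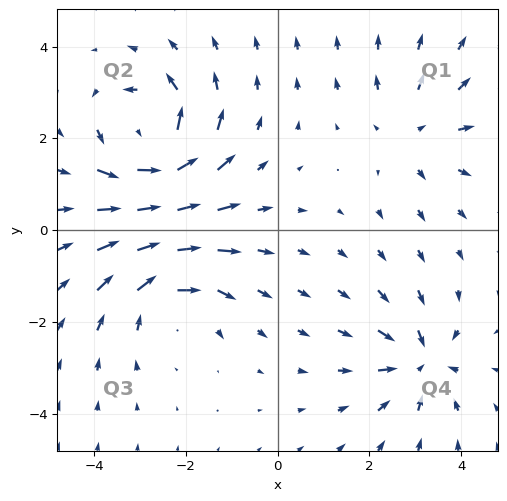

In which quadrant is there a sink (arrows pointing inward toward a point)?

The sink sits at approximately (3.1, -2.9), which lies in quadrant Q4. The divergence there is about -4, negative as expected for a sink.

Q4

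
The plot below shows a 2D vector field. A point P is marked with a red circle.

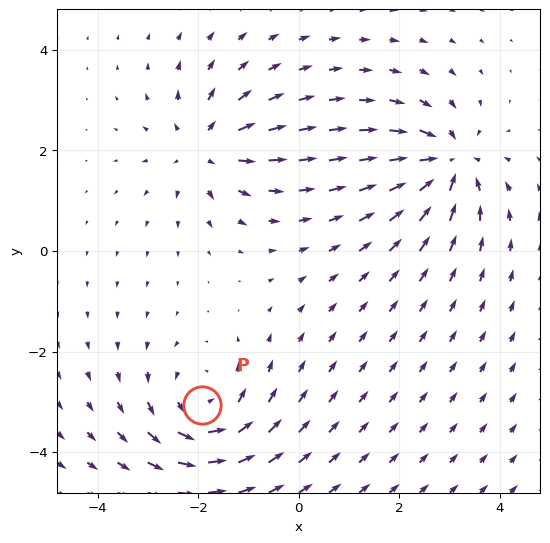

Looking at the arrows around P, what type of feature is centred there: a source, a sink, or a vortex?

At P (-1.9, -3.1) the arrows circulate counterclockwise. Divergence ≈0, curl about +5 — near-zero divergence with nonzero curl is a vortex.

vortex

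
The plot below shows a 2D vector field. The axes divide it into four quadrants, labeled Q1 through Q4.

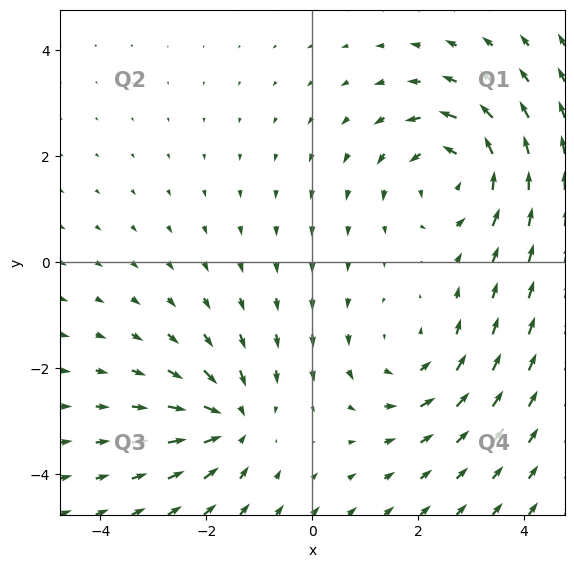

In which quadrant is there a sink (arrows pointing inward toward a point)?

The sink sits at approximately (-1.5, -3.0), which lies in quadrant Q3. The divergence there is about -4, negative as expected for a sink.

Q3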